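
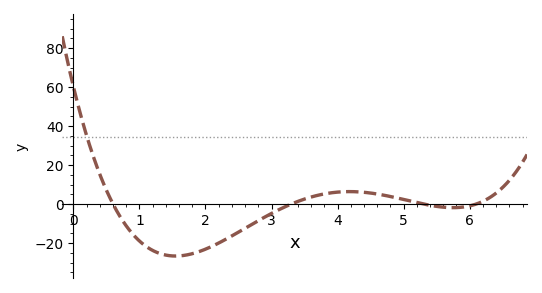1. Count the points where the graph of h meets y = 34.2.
1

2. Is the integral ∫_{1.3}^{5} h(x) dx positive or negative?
negative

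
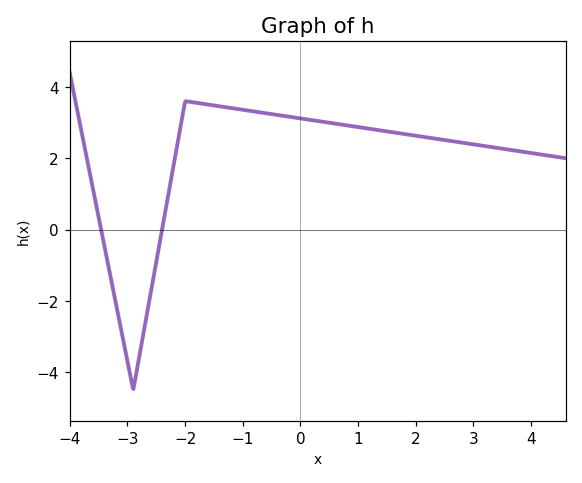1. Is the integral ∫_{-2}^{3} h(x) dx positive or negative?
positive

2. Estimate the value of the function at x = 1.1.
2.8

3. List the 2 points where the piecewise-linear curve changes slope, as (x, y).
(-2.9, -4.5); (-2, 3.6)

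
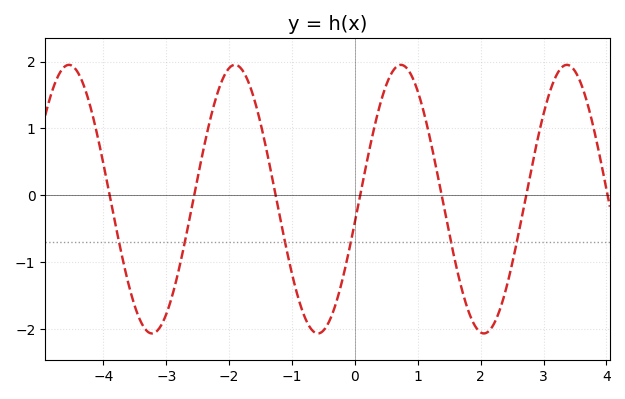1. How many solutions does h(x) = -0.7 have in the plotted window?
6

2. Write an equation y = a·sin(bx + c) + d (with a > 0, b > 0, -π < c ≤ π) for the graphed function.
y = 2.01sin(2.4x - 0.17) - 0.06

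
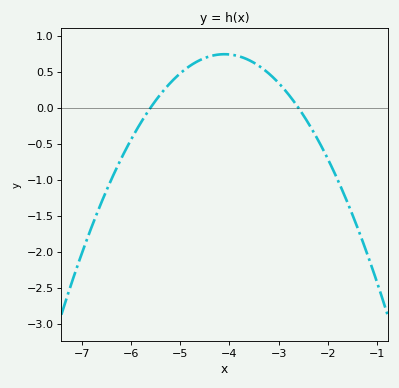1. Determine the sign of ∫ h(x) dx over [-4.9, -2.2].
positive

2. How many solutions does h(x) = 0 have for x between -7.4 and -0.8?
2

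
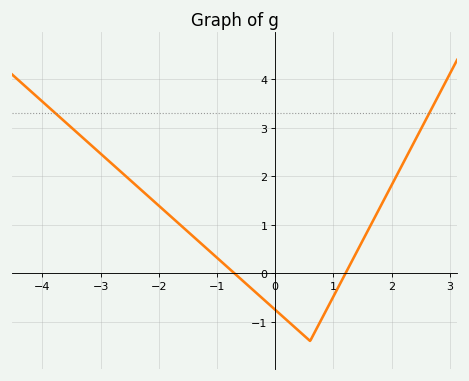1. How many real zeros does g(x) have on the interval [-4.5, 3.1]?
2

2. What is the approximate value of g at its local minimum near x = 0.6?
-1.4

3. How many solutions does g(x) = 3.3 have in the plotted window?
2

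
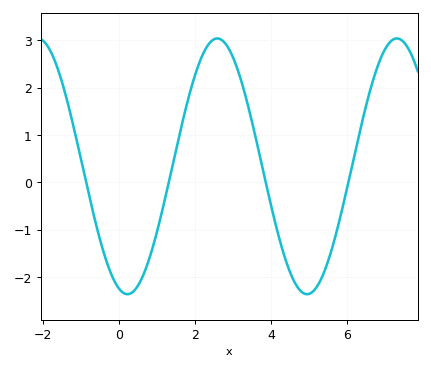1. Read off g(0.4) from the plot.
-2.29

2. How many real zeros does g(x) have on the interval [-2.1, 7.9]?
4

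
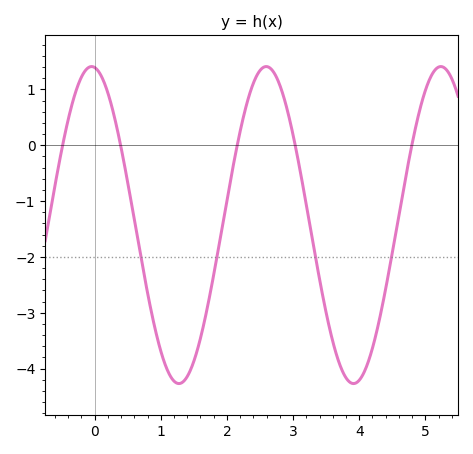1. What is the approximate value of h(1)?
-3.69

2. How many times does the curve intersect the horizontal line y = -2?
4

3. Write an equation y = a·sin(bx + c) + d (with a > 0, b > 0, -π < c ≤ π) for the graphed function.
y = 2.84sin(2.38x + 1.68) - 1.43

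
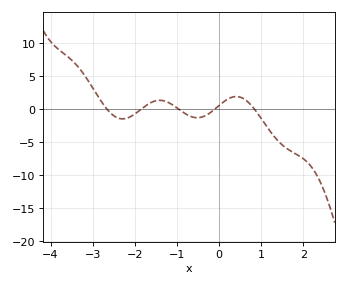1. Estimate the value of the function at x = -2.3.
-1.5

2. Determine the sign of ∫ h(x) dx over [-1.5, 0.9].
positive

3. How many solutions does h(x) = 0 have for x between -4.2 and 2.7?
5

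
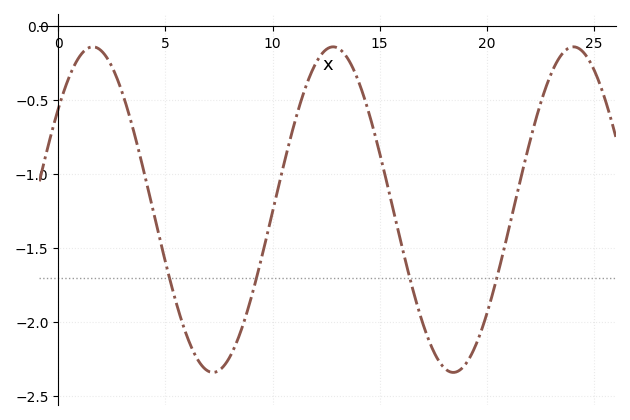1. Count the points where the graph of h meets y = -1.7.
4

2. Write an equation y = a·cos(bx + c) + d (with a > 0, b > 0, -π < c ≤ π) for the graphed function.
y = 1.1cos(0.56x - 0.902) - 1.24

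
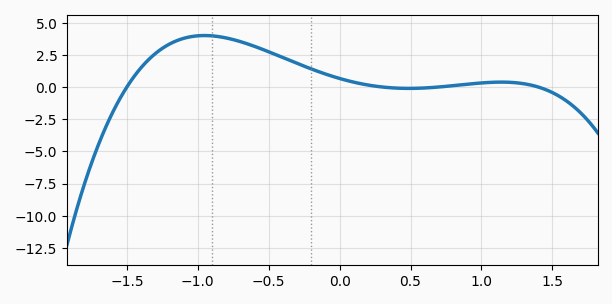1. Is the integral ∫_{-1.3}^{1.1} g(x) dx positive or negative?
positive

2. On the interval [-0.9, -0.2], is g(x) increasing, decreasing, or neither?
decreasing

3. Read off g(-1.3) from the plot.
2.59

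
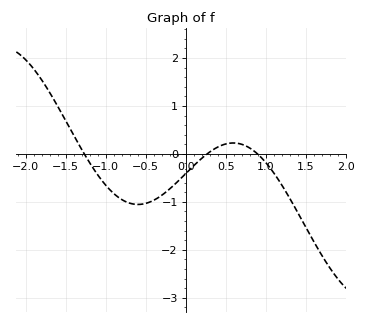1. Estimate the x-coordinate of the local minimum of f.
-0.594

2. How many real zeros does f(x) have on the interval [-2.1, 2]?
3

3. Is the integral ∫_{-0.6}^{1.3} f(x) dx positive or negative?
negative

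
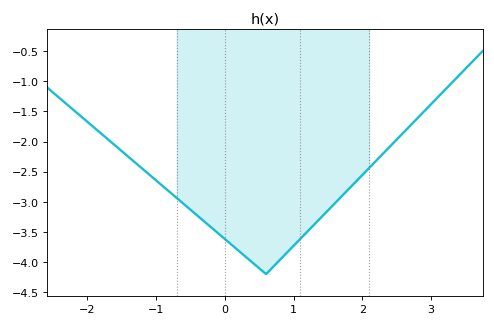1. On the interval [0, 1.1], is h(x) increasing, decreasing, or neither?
neither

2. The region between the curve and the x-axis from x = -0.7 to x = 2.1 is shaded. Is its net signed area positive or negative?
negative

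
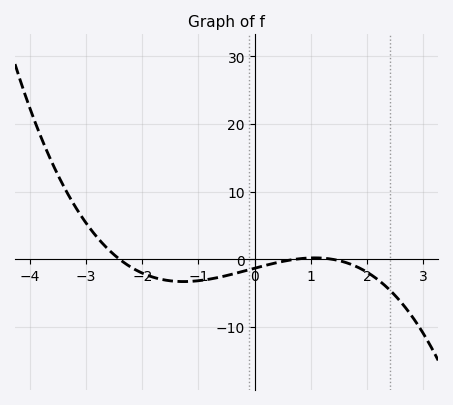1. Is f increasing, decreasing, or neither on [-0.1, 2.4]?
neither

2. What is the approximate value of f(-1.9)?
-2.36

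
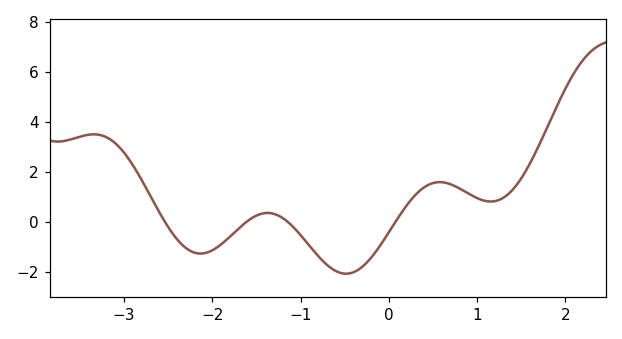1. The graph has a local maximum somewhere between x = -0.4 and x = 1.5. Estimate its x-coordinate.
0.6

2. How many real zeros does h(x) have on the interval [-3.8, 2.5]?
4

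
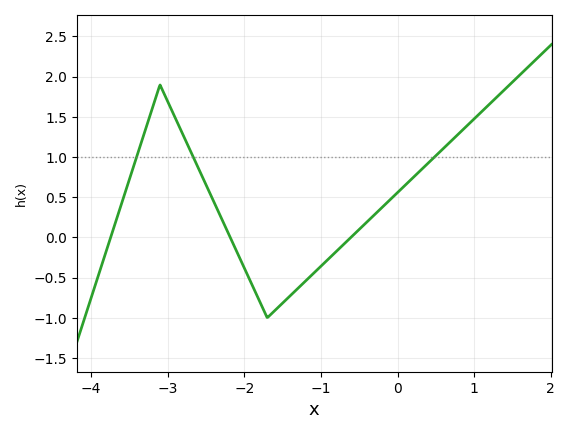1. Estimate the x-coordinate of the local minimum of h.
-1.7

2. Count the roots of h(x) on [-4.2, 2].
3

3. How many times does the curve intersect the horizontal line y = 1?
3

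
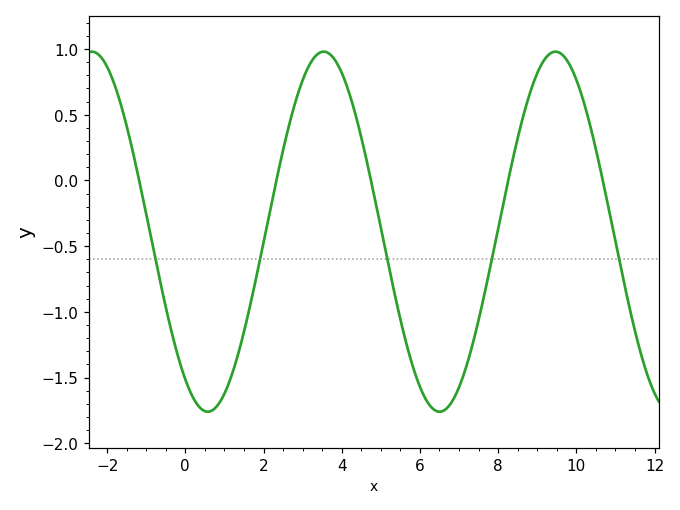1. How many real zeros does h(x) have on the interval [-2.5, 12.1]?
5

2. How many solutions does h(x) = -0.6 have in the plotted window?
5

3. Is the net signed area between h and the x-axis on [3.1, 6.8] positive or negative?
negative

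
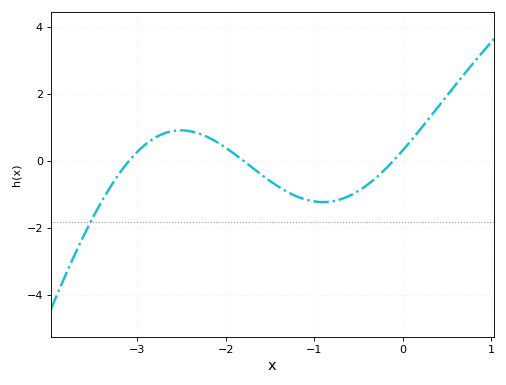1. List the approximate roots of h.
-3.1, -1.8, -0.1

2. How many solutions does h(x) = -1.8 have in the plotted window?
1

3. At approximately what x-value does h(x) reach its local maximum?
-2.5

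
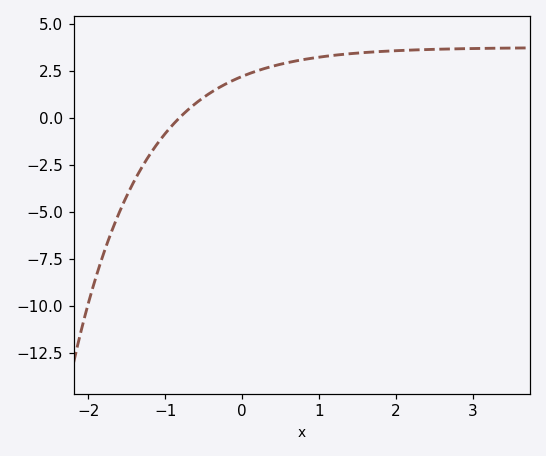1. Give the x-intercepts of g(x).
-0.821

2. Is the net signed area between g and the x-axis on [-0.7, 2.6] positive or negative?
positive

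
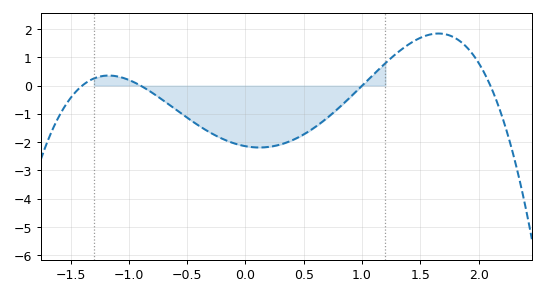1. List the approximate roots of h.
-1.4, -0.9, 1, 2.1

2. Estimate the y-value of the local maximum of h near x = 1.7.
1.84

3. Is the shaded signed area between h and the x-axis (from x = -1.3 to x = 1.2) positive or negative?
negative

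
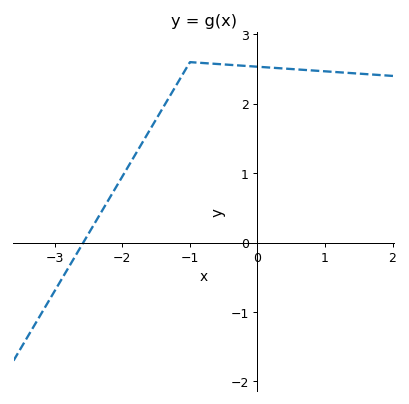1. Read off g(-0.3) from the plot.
2.55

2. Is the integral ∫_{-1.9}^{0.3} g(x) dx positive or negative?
positive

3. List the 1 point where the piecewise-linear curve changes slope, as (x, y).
(-1, 2.6)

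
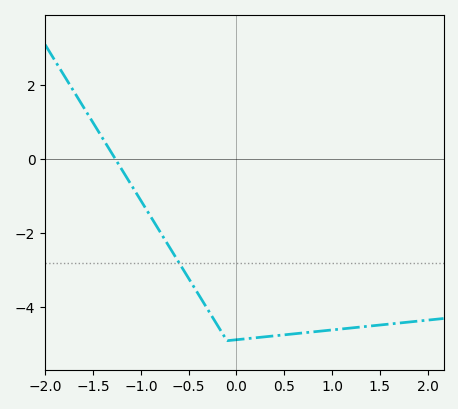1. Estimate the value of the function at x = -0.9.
-1.6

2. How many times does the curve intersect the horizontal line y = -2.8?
1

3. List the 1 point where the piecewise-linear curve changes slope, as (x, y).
(-0.1, -4.9)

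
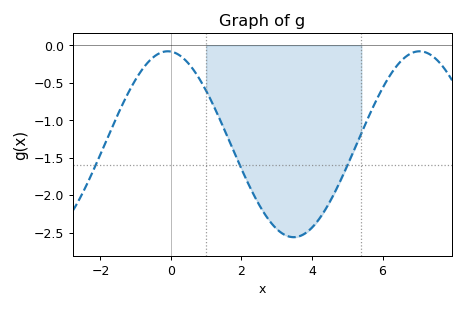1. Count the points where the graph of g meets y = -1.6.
3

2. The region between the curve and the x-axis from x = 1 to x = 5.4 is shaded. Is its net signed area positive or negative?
negative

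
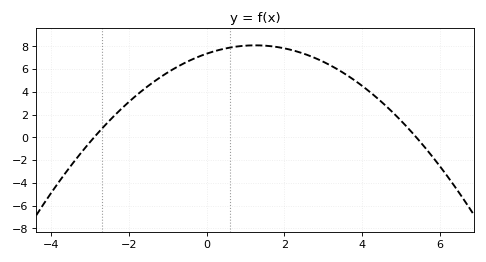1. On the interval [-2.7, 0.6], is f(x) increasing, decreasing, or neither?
increasing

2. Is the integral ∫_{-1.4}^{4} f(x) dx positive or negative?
positive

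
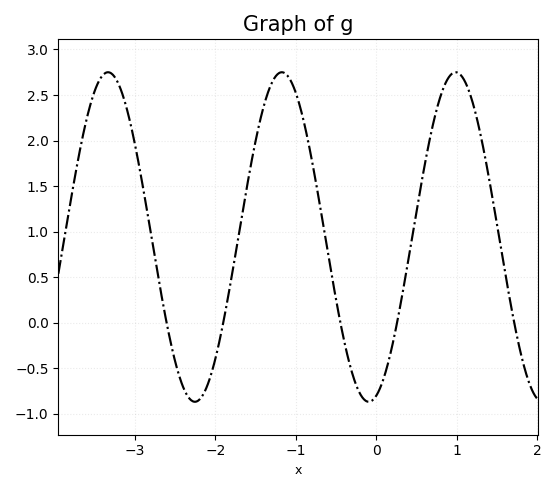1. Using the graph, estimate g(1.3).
2.05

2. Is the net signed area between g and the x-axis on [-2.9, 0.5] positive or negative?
positive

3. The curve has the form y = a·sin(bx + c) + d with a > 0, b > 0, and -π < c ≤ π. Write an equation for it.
y = 1.81sin(2.91x - 1.3) + 0.94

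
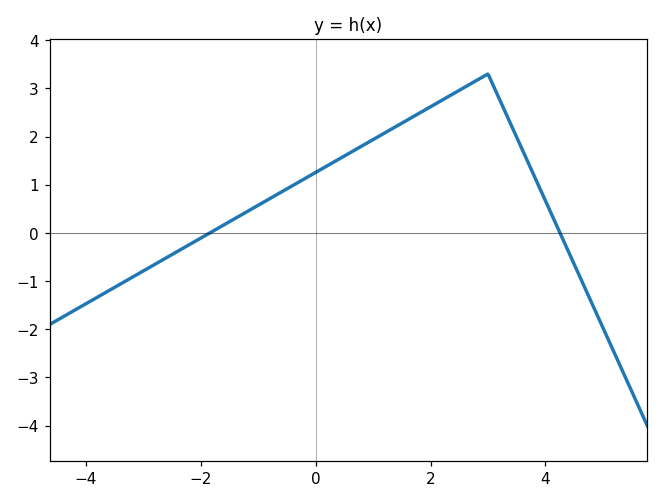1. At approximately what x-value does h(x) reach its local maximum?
3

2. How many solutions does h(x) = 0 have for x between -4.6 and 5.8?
2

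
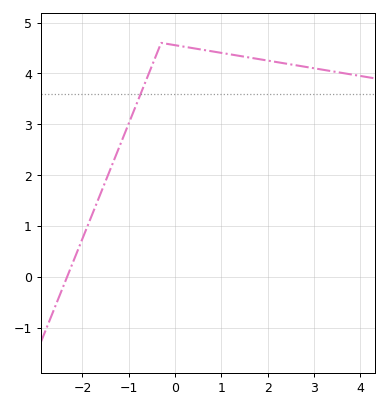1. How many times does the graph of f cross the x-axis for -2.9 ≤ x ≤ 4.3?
1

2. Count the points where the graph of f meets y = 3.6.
1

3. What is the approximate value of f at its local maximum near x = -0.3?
4.6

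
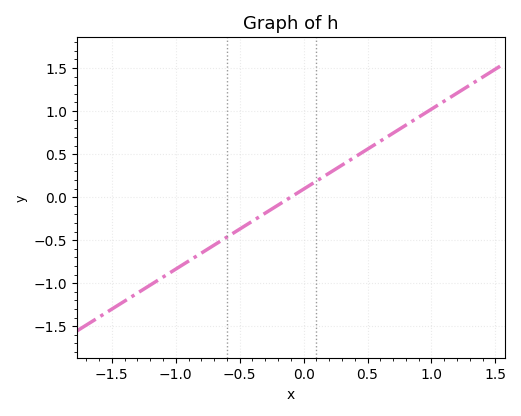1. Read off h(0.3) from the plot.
0.372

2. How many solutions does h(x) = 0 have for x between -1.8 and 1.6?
1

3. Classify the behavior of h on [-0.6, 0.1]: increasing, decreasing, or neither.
increasing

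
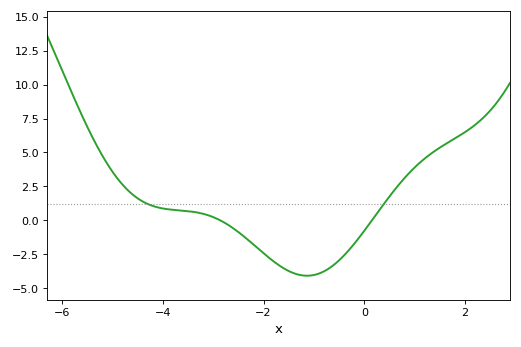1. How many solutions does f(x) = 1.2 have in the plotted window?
2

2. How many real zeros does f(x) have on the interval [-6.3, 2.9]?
2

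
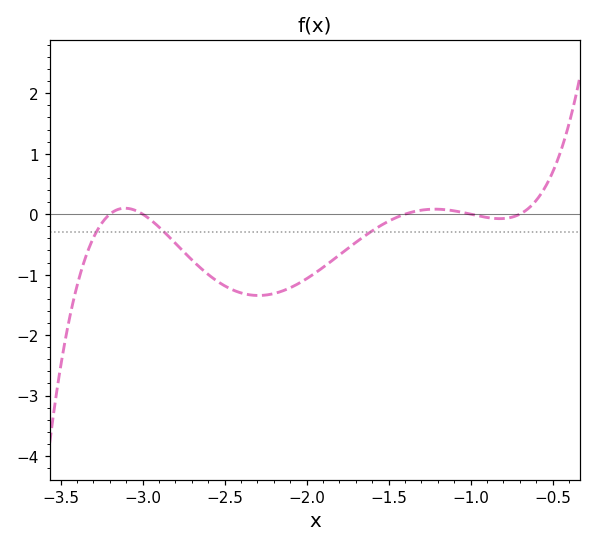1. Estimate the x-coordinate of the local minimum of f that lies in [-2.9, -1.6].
-2.3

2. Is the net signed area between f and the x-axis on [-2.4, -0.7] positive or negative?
negative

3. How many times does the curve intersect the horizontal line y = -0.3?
3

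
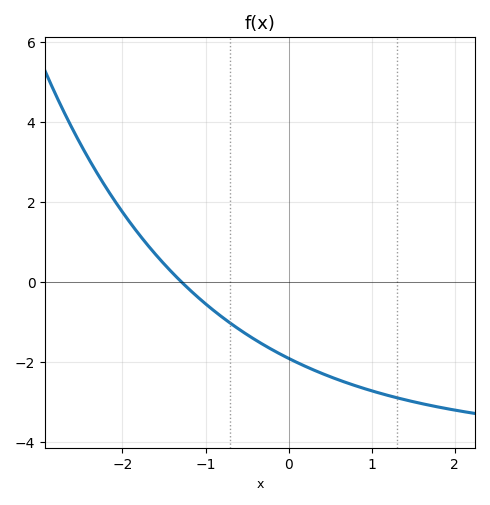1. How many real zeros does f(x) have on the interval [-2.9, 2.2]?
1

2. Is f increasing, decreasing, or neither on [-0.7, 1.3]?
decreasing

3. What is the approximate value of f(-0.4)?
-1.4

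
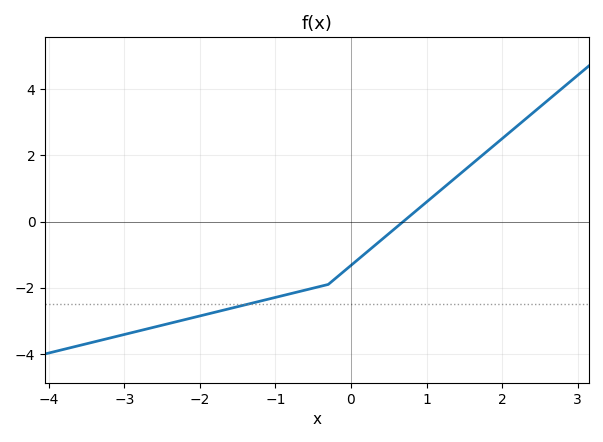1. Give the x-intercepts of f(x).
0.692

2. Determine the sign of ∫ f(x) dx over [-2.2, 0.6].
negative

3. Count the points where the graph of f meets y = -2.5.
1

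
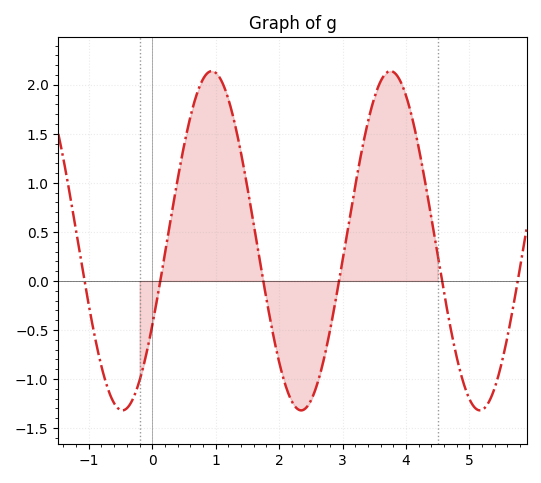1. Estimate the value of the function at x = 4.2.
1.35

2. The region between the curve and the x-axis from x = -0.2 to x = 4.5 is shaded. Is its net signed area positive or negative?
positive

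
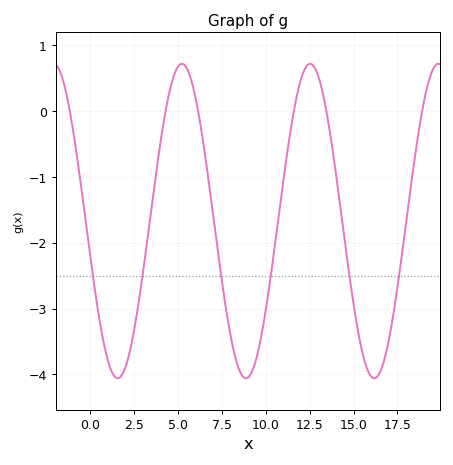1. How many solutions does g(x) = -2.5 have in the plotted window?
6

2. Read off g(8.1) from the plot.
-3.5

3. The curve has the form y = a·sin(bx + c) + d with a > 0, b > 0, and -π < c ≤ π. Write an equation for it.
y = 2.39sin(0.86x - 2.9) - 1.67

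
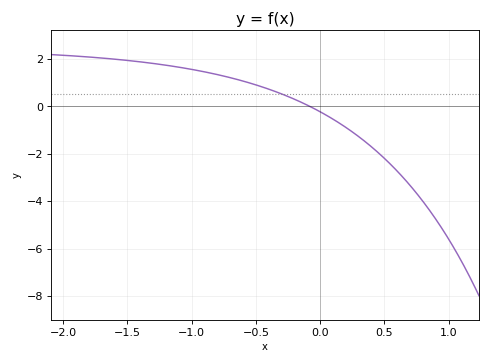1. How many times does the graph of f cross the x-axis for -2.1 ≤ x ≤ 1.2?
1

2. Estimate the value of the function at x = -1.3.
1.81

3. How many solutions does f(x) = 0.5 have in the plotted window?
1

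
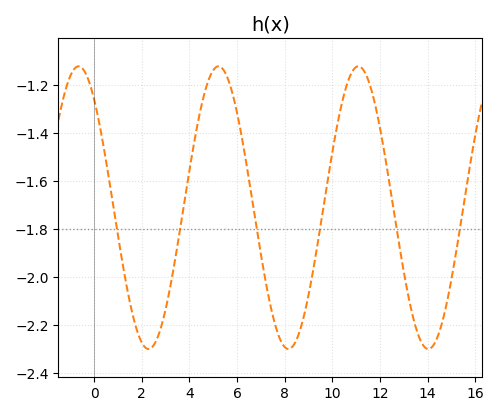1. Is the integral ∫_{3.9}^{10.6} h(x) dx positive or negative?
negative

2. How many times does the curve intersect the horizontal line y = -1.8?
6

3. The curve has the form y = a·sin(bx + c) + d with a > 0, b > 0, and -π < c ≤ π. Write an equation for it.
y = 0.59sin(1.1x + 2.3) - 1.71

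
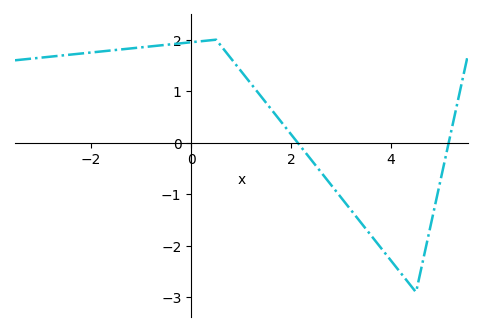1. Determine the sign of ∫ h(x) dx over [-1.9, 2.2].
positive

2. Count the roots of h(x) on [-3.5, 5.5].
2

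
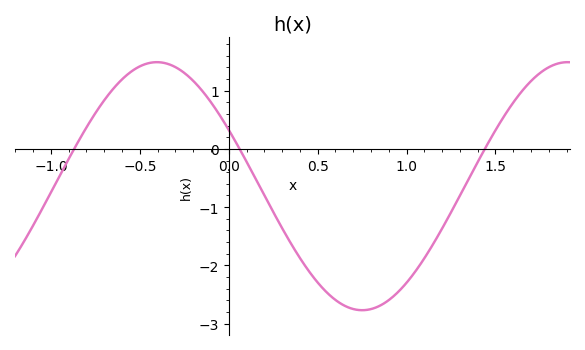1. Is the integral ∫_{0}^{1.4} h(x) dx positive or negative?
negative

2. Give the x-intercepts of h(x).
-0.869, 0.061, 1.44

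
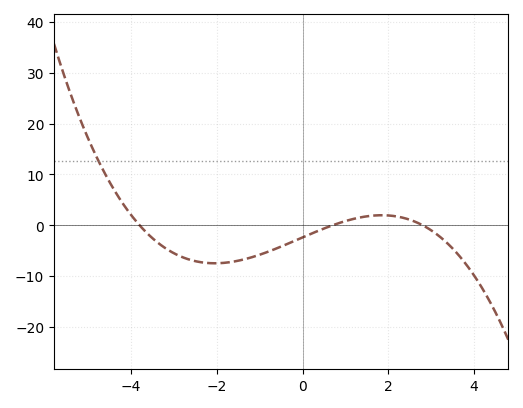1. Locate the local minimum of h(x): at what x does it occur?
-2.05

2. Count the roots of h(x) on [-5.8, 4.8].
3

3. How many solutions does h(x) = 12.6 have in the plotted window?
1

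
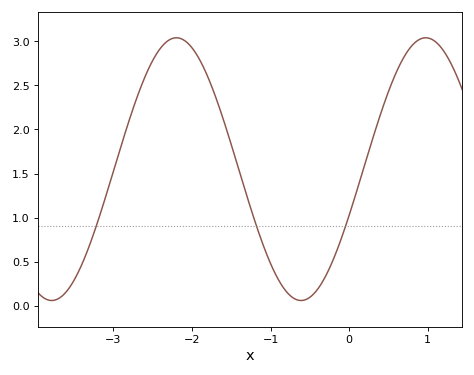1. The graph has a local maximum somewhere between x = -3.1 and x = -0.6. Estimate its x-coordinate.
-2.2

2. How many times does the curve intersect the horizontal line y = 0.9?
3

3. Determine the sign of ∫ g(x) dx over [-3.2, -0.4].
positive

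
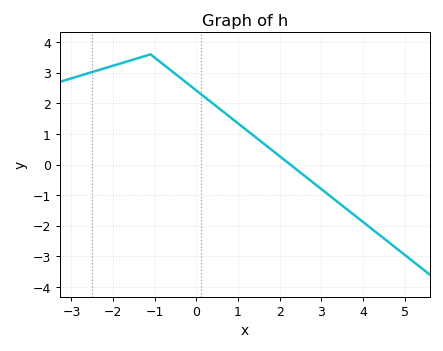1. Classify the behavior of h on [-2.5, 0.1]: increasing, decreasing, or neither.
neither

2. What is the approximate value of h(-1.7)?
3.4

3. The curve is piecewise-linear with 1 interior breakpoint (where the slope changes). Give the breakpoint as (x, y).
(-1.1, 3.6)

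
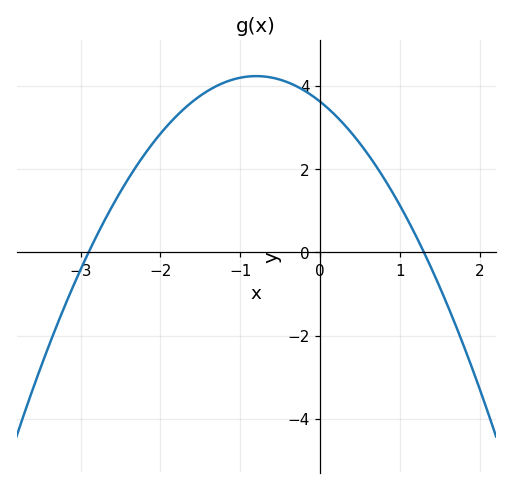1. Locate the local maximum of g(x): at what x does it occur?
-0.8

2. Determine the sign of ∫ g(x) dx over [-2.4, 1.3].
positive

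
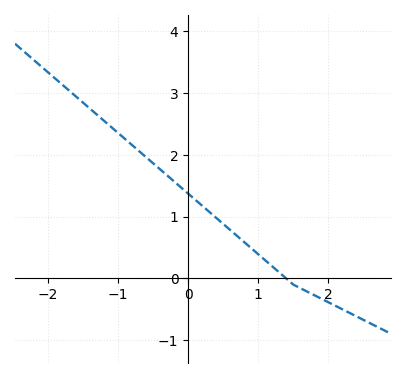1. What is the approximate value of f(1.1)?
0.293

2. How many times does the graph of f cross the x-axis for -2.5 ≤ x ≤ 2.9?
1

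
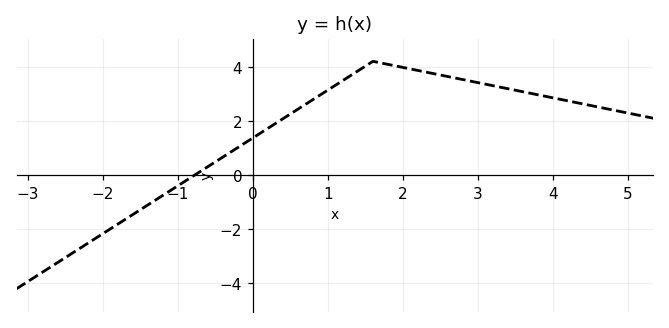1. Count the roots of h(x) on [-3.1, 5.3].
1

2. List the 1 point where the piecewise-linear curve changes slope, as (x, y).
(1.6, 4.2)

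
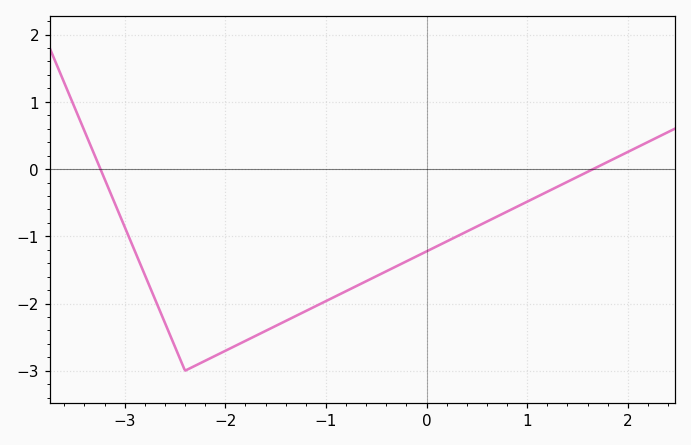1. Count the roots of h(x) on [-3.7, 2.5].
2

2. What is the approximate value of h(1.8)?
0.1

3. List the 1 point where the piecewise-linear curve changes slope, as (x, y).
(-2.4, -3)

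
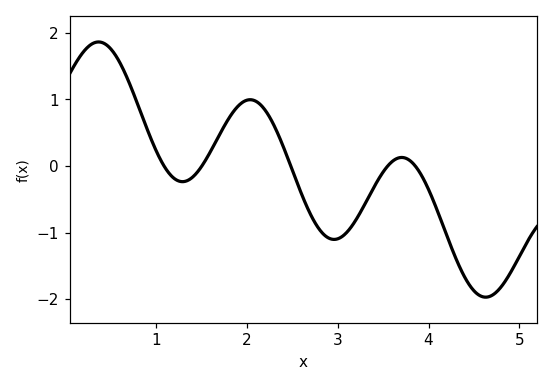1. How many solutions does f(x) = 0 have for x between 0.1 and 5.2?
5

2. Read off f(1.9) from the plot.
0.9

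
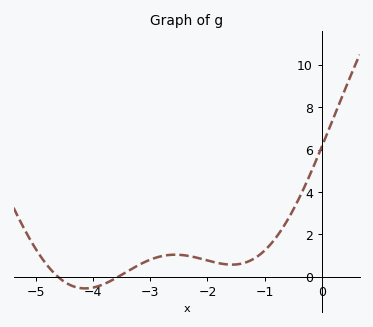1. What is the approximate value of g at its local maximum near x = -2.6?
1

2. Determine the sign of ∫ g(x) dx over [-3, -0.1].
positive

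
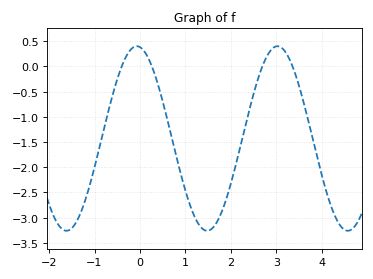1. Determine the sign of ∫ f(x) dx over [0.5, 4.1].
negative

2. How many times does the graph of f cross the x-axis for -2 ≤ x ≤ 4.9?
4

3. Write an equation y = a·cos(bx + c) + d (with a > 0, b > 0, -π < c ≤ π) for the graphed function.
y = 1.83cos(2x + 0.14) - 1.43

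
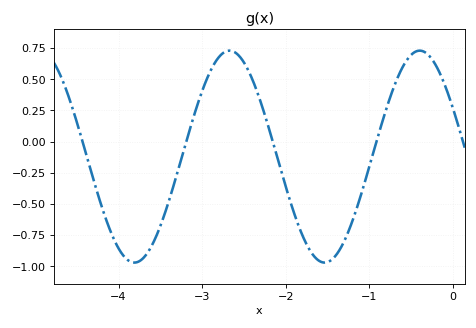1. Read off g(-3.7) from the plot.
-0.94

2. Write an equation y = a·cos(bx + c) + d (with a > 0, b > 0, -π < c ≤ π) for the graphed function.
y = 0.85cos(2.8x + 1.1) - 0.12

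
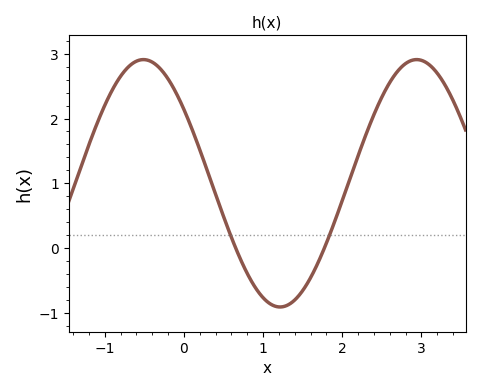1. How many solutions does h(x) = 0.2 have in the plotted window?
2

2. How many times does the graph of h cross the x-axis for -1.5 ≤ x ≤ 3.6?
2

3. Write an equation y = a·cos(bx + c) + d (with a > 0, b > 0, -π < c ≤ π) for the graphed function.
y = 1.91cos(1.8x + 0.93) + 1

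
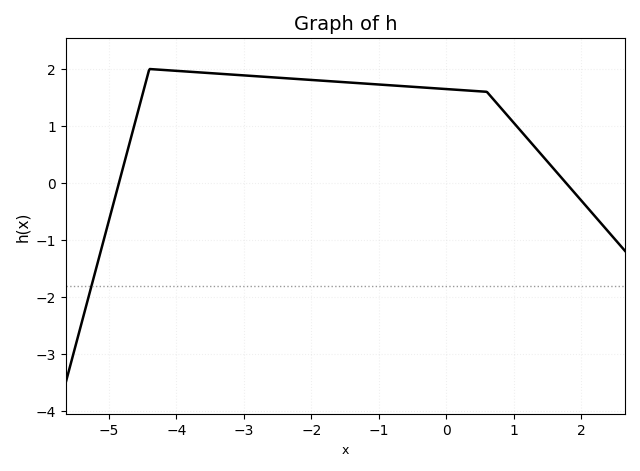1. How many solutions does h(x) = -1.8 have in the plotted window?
1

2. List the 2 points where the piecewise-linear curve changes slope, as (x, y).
(-4.4, 2); (0.6, 1.6)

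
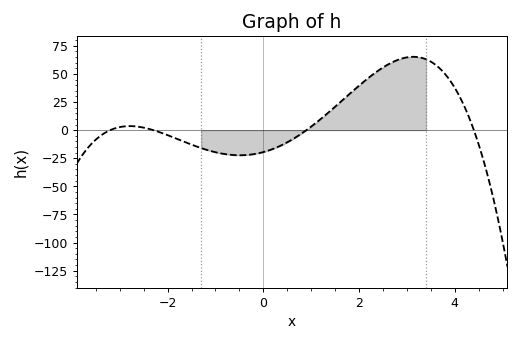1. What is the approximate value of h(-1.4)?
-15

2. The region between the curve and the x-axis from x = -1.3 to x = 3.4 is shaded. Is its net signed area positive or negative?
positive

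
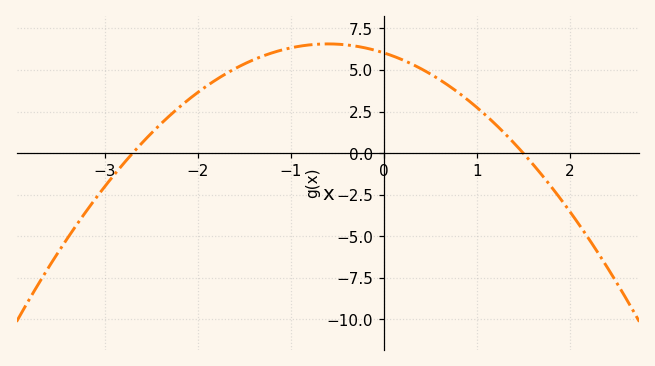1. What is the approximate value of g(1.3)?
1.19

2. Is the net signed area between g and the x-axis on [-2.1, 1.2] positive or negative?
positive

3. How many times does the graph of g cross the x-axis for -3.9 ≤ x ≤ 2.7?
2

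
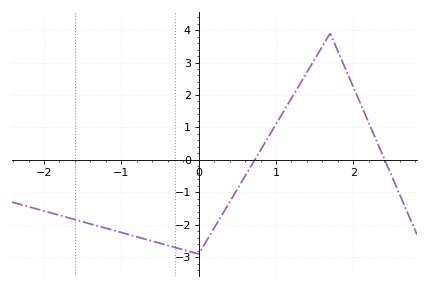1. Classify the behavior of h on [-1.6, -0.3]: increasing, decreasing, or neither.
decreasing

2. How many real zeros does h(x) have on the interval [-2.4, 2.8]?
2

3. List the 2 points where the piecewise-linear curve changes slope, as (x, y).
(0, -2.9); (1.7, 3.9)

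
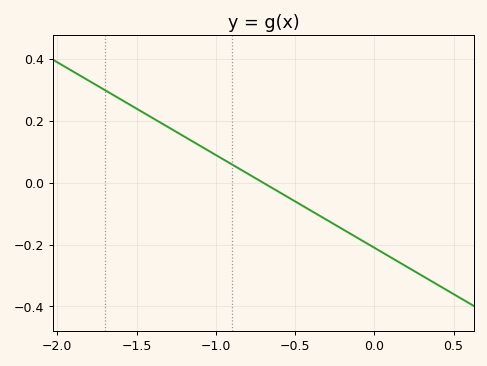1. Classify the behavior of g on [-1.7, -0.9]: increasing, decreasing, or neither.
decreasing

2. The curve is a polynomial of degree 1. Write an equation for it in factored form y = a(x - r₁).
y = -0.3(x + 0.7)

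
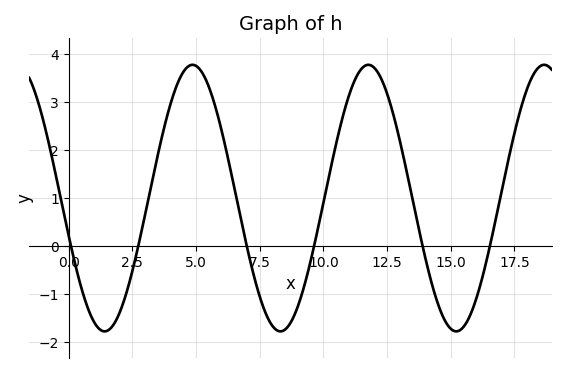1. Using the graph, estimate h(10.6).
2.4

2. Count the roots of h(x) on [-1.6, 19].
6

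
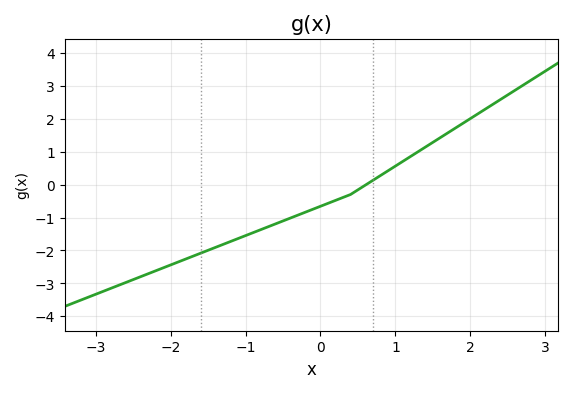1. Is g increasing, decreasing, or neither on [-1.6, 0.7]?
increasing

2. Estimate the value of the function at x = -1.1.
-1.6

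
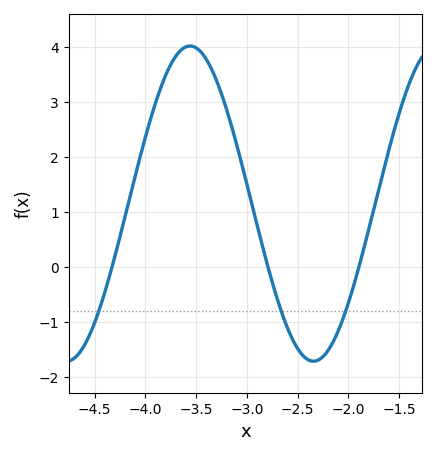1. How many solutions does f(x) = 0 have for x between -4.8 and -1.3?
3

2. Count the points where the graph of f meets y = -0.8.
3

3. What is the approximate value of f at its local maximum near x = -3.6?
4.01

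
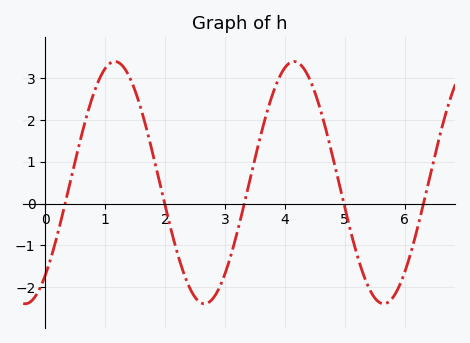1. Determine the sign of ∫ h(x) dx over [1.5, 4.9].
positive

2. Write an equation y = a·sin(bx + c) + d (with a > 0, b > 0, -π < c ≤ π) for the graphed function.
y = 2.9sin(2.1x - 0.872) + 0.5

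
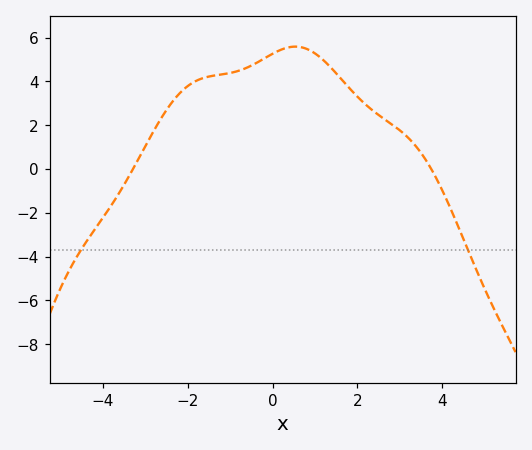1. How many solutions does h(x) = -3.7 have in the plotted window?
2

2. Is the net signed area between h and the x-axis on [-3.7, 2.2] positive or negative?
positive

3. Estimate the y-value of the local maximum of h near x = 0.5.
5.6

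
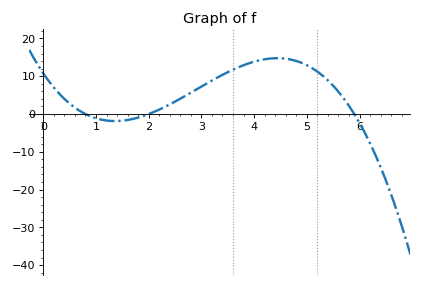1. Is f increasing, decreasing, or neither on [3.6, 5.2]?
neither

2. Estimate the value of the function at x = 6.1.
-4.95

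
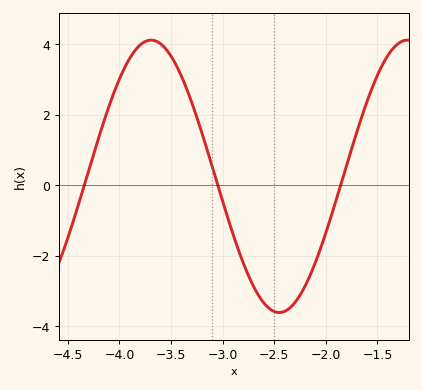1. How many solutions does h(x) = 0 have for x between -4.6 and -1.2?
3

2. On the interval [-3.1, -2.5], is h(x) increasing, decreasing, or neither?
decreasing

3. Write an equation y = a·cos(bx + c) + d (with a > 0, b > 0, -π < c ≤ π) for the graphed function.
y = 3.86cos(2.53x + 3.06) + 0.25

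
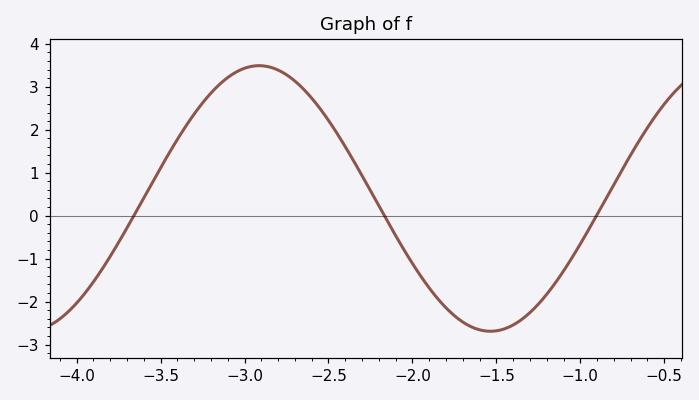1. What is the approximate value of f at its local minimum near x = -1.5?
-2.7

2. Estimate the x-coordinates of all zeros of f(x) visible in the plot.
-3.7, -2.2, -0.9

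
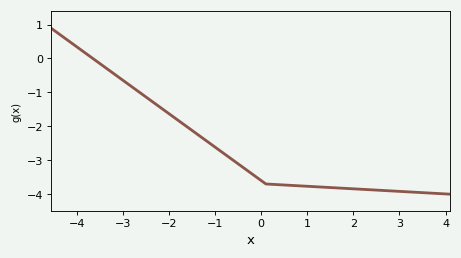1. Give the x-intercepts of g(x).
-3.6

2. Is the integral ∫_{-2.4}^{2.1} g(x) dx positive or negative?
negative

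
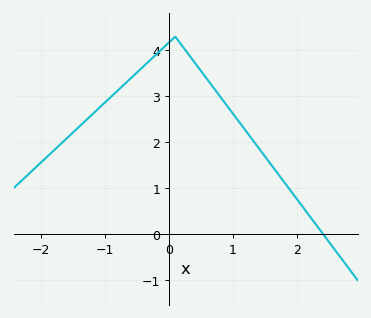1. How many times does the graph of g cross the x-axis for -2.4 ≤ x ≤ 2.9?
1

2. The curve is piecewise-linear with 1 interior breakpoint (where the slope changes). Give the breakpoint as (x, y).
(0.1, 4.3)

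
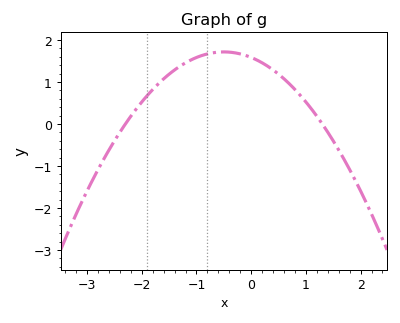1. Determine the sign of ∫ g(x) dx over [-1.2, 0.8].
positive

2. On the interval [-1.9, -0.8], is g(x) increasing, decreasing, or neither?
increasing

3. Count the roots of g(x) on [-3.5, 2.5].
2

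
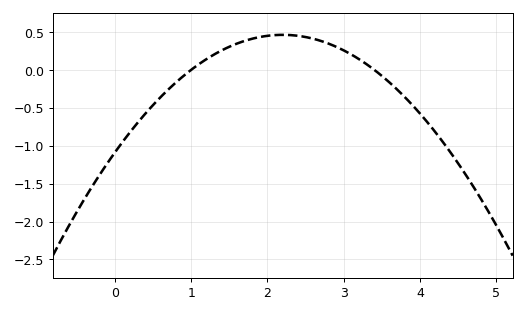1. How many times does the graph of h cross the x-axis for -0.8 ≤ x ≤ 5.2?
2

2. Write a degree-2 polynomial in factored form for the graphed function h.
y = -0.32(x - 1)(x - 3.4)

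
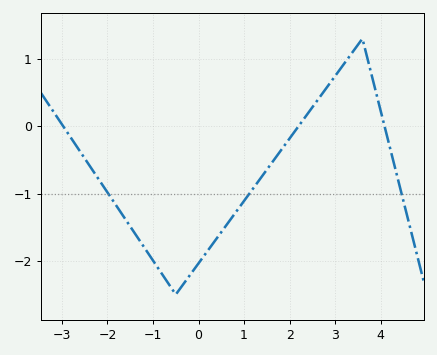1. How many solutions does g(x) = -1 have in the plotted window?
3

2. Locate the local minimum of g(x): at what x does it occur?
-0.499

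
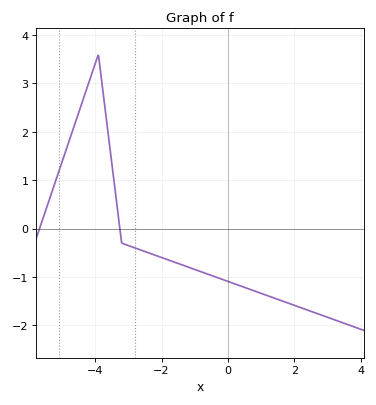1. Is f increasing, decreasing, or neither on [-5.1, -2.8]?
neither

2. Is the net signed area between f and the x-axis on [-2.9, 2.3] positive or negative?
negative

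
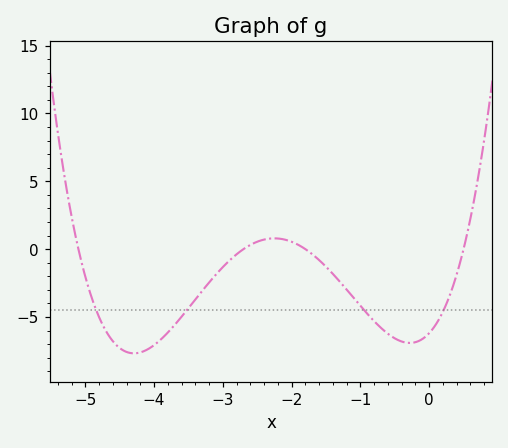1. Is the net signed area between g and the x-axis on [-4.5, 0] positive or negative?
negative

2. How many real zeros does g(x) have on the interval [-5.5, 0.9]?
4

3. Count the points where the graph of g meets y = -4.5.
4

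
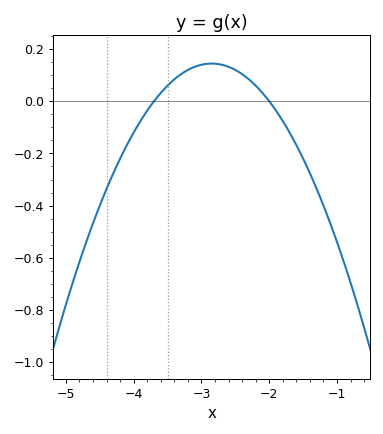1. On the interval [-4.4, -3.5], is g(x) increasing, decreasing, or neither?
increasing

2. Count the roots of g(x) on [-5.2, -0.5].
2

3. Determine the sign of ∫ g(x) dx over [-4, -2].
positive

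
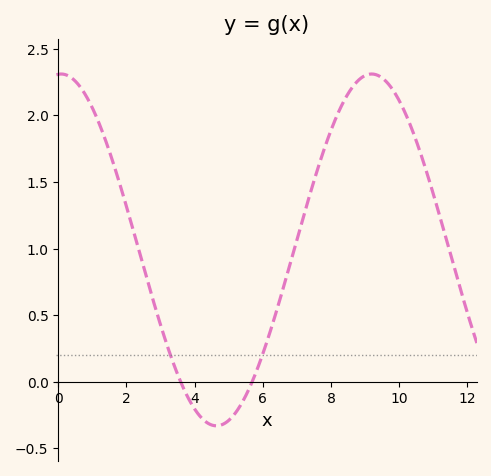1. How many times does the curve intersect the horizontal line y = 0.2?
2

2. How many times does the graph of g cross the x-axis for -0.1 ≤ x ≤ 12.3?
2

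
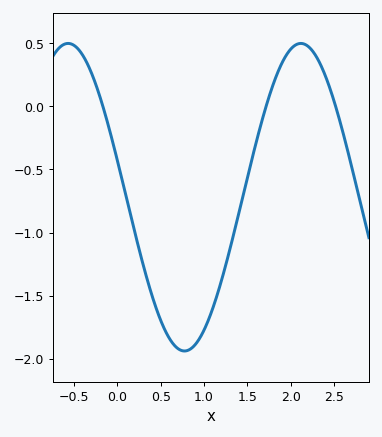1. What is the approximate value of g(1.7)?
-0.036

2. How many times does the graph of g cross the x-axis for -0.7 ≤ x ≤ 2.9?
3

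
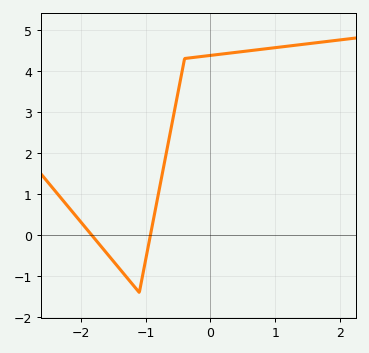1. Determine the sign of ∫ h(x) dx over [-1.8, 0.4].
positive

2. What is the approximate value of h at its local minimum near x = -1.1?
-1.4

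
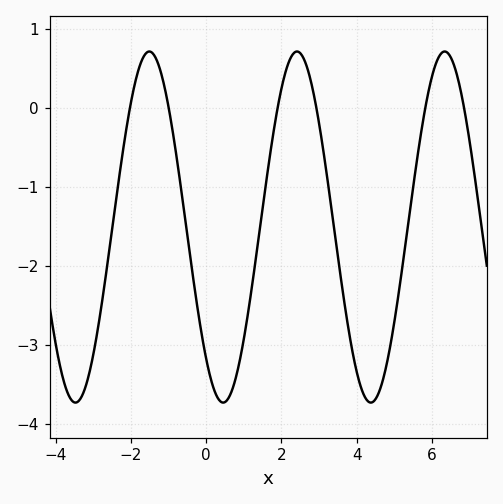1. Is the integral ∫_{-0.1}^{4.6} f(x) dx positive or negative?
negative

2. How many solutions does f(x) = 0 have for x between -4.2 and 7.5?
6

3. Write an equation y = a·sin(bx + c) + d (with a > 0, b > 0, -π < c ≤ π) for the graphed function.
y = 2.22sin(1.6x - 2.3) - 1.51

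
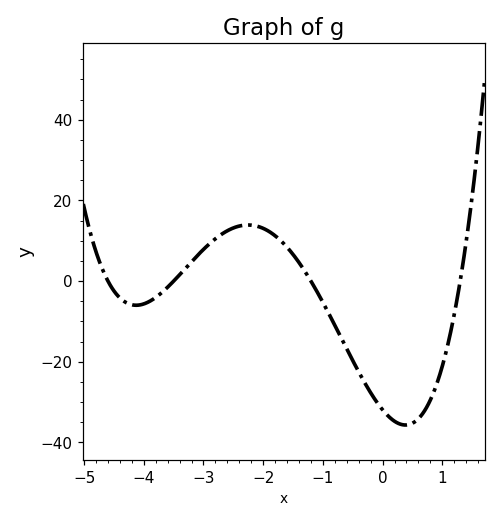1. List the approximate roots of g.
-4.6, -3.5, -1.2, 1.3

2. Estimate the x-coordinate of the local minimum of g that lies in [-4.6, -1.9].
-4.1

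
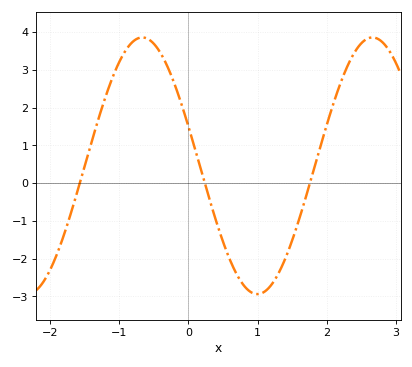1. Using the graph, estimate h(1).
-2.9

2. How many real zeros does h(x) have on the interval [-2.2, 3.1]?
3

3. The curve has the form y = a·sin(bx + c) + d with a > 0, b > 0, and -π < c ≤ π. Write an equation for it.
y = 3.4sin(1.9x + 2.8) + 0.46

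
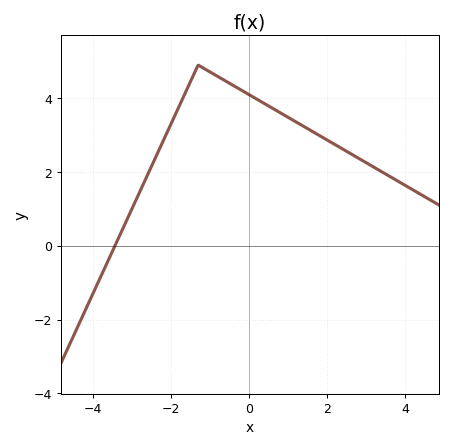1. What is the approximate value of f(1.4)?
3.2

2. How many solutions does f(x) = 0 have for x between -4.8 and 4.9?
1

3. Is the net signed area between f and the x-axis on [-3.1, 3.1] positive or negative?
positive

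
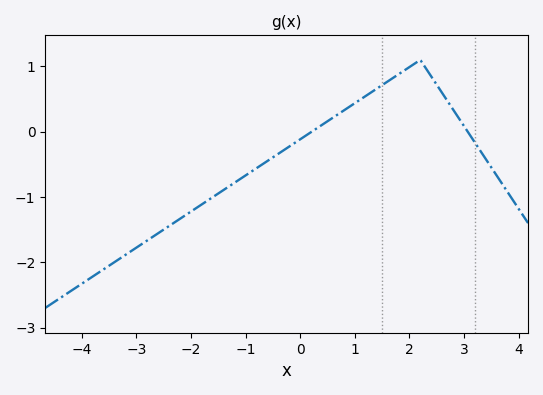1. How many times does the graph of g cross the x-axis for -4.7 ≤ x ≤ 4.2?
2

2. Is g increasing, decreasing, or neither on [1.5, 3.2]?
neither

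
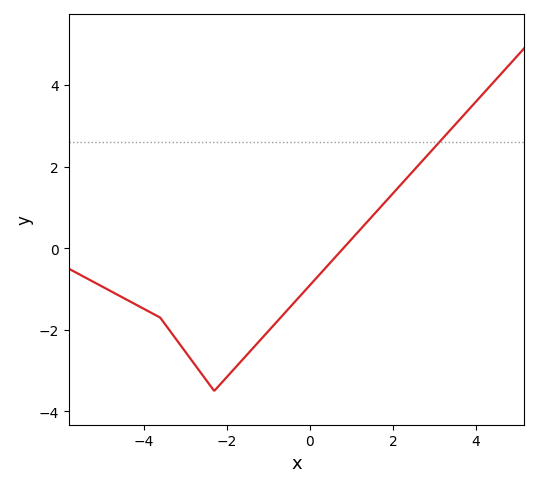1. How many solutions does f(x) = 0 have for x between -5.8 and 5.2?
1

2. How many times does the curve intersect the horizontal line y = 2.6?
1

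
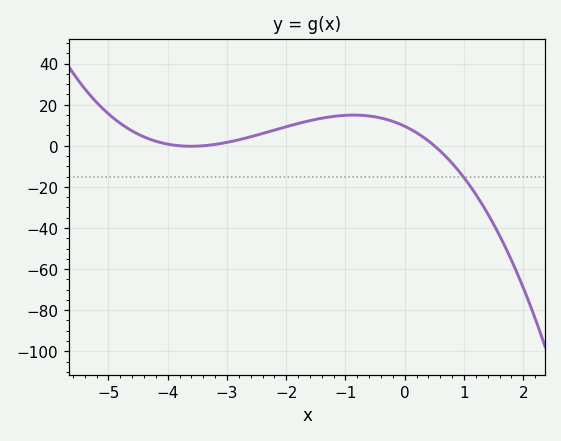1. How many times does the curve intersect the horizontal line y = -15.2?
1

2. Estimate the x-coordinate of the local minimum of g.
-3.6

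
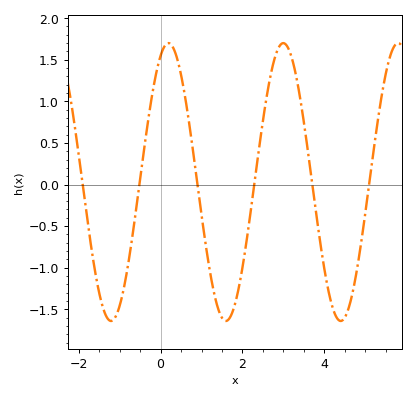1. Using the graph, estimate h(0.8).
0.377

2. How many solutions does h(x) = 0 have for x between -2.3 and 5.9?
6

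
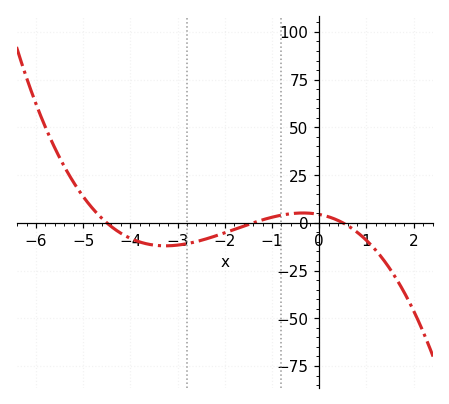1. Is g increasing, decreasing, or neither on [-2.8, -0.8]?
increasing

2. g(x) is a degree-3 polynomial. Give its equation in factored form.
y = -1.39(x + 4.5)(x + 1.4)(x - 0.5)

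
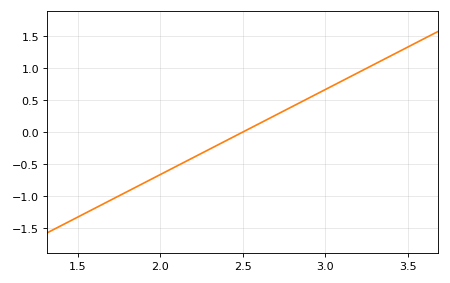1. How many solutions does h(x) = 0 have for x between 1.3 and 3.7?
1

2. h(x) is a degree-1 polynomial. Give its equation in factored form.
y = 1.33(x - 2.5)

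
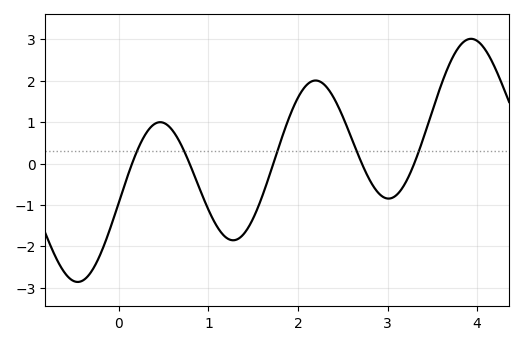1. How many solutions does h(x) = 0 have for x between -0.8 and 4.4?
5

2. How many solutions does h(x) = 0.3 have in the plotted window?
5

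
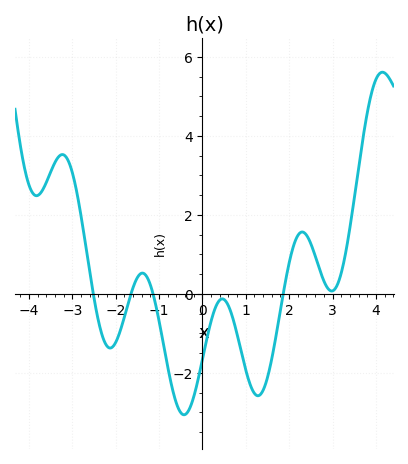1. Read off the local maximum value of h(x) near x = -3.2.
3.6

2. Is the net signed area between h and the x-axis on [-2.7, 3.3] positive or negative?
negative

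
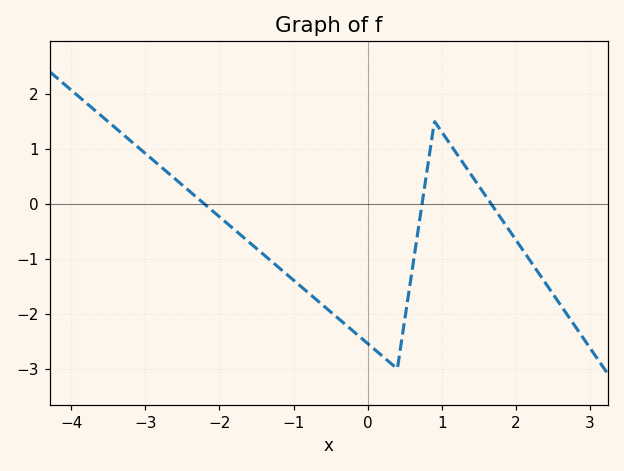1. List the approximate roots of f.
-2.2, 0.8, 1.6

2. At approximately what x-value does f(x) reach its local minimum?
0.4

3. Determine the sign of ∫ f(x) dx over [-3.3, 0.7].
negative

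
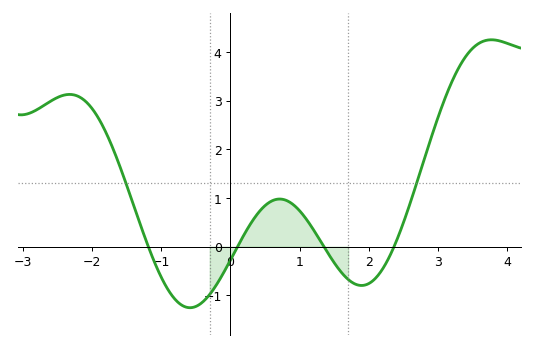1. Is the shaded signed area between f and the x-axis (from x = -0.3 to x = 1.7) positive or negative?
positive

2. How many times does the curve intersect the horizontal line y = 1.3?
2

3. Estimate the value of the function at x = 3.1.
3.06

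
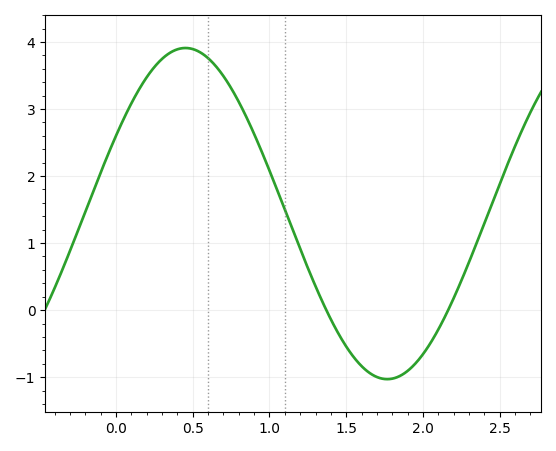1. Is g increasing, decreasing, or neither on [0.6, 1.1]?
decreasing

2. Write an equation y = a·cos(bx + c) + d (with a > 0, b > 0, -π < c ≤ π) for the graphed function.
y = 2.47cos(2.39x - 1.08) + 1.44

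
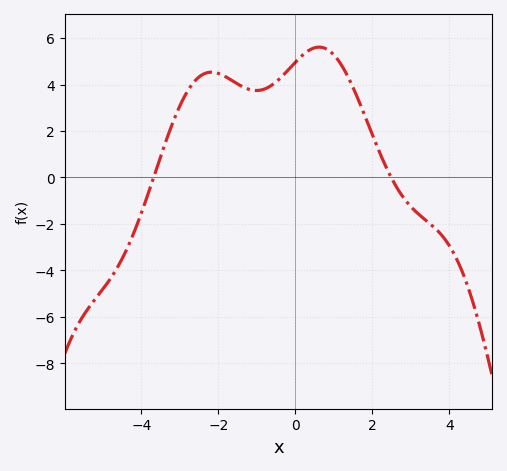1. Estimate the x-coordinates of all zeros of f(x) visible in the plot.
-3.68, 2.49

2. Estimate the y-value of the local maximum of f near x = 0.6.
5.61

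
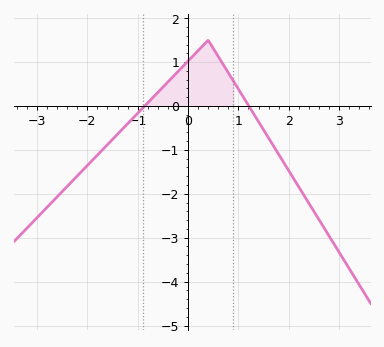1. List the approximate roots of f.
-0.9, 1.2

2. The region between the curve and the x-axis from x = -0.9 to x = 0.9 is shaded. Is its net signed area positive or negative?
positive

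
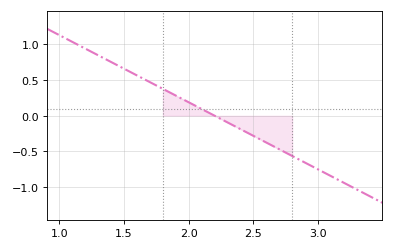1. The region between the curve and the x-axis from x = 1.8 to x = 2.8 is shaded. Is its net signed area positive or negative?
negative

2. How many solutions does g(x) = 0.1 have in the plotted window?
1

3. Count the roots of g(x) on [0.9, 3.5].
1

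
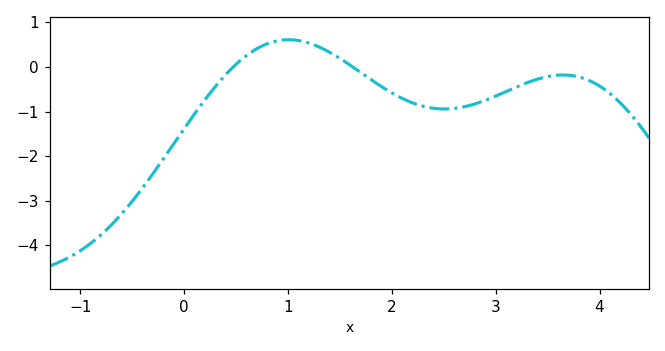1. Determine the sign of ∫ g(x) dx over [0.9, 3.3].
negative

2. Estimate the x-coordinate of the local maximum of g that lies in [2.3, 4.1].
3.6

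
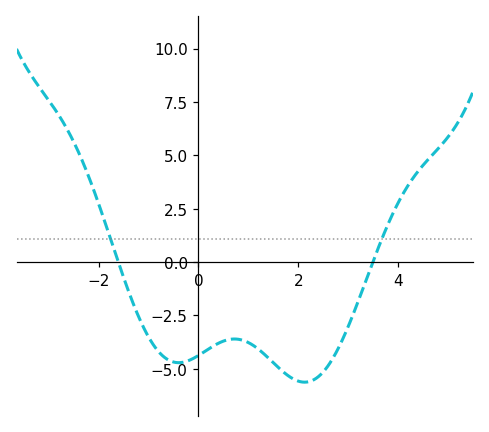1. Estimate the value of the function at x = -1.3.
-2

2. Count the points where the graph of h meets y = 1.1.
2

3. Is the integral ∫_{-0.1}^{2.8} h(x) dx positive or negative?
negative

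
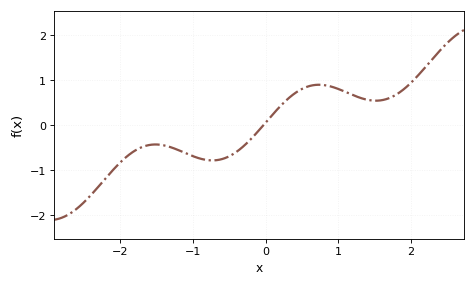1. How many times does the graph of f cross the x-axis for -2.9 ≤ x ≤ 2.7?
1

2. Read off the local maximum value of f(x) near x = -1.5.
-0.4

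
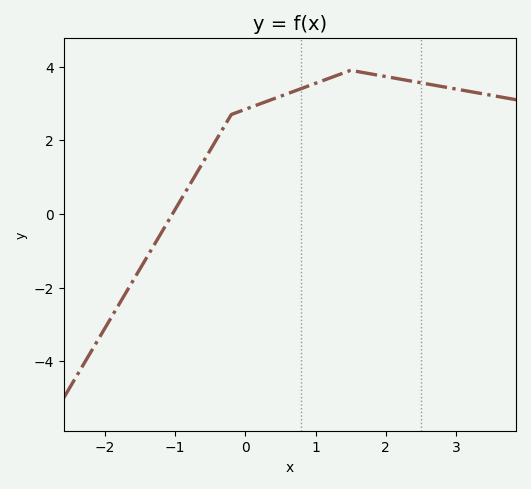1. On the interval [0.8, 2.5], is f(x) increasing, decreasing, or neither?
neither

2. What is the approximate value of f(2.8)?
3.4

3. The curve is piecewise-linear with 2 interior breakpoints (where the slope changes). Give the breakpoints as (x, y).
(-0.2, 2.7); (1.5, 3.9)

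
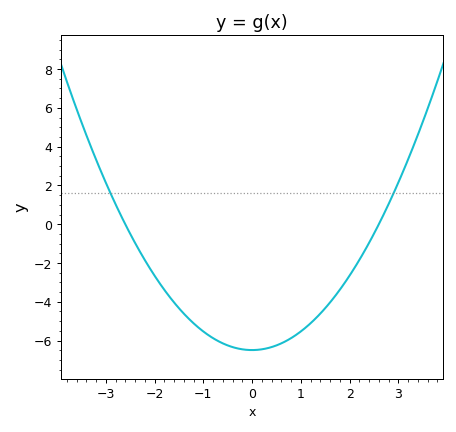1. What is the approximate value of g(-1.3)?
-4.87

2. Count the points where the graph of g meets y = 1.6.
2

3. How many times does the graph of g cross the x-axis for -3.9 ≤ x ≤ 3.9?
2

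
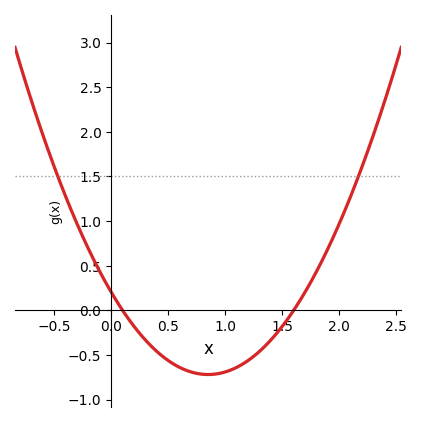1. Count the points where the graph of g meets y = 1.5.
2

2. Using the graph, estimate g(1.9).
0.691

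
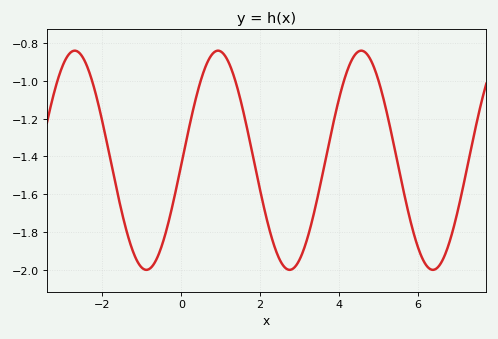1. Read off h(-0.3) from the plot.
-1.73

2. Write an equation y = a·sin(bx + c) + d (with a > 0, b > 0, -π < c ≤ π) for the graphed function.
y = 0.58sin(1.73x - 0.04) - 1.42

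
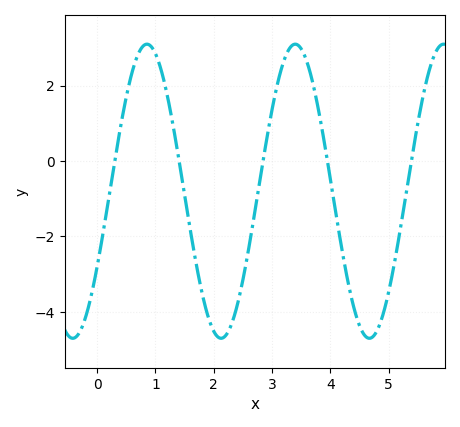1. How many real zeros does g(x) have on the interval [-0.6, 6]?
5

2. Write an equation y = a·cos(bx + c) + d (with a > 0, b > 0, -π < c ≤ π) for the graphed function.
y = 3.9cos(2.5x - 2.1) - 0.8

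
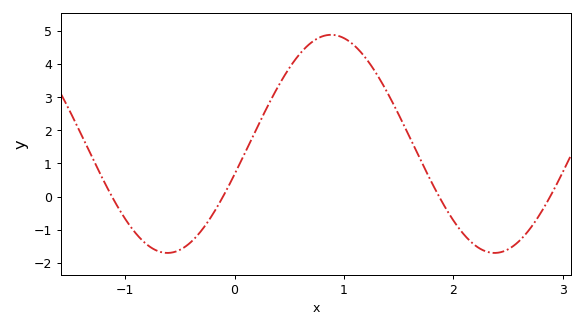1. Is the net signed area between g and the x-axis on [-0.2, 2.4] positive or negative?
positive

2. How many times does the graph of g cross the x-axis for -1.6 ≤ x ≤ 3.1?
4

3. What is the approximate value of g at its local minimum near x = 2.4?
-1.7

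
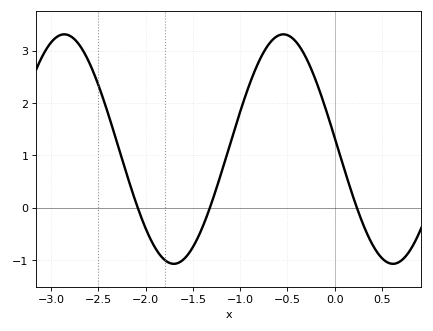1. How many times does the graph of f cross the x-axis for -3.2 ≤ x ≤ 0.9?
3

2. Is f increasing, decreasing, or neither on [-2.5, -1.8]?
decreasing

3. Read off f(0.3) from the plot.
-0.3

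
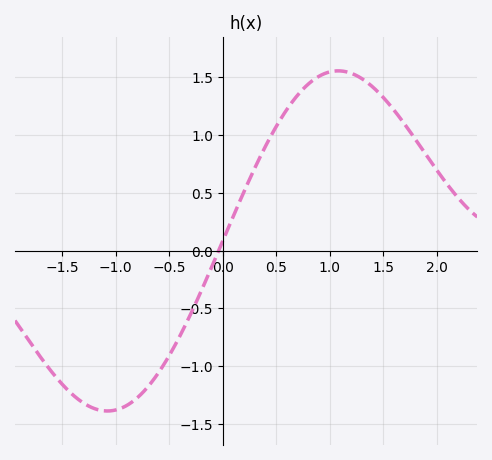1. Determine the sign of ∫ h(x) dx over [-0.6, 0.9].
positive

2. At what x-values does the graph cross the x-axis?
0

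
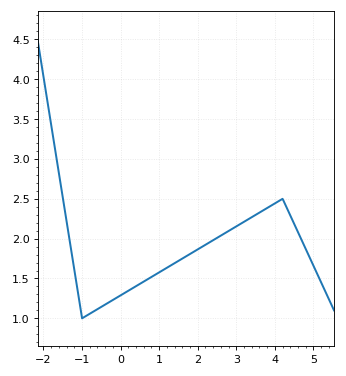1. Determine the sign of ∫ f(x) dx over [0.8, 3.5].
positive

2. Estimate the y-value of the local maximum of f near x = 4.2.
2.5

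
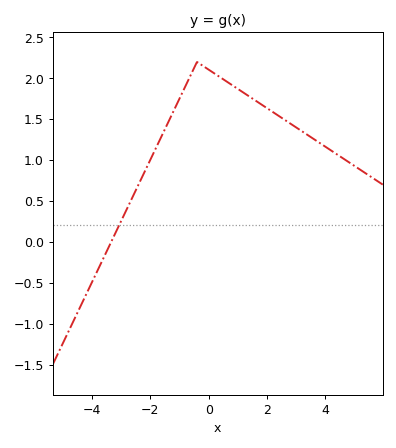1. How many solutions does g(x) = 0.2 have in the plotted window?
1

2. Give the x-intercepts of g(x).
-3.34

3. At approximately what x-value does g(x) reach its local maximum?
-0.4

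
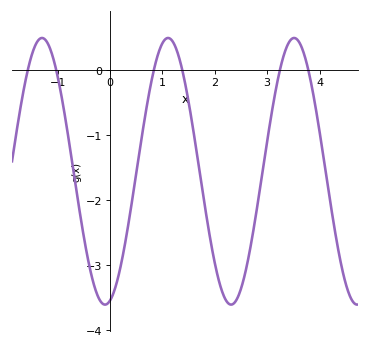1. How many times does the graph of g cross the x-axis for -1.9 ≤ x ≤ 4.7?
6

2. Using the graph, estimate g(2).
-2.97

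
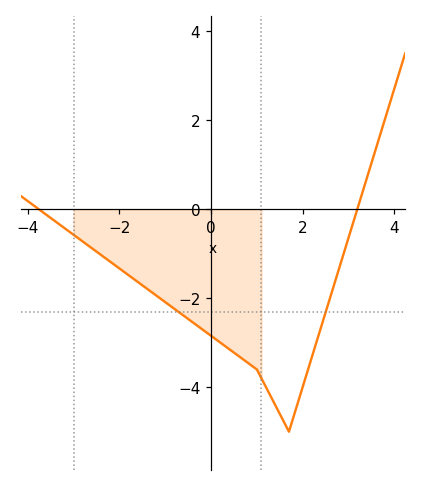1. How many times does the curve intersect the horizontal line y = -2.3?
2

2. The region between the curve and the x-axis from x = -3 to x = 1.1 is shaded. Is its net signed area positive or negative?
negative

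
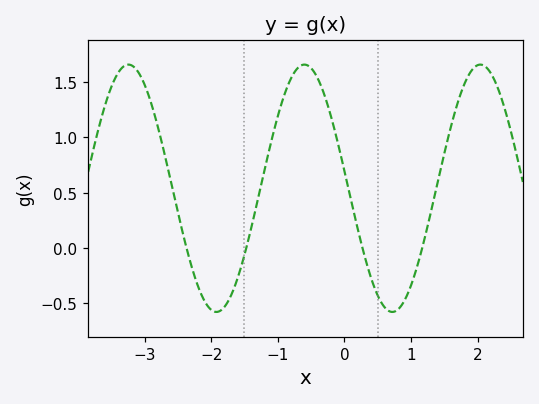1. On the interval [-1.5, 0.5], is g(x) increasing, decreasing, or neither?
neither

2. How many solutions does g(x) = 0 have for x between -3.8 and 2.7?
4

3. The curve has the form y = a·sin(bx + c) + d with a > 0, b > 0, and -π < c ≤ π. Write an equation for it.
y = 1.12sin(2.4x + 3) + 0.54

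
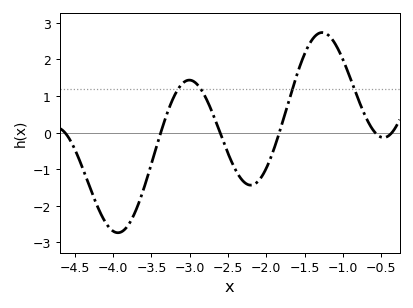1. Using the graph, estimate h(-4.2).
-2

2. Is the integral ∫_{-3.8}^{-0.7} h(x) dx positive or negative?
positive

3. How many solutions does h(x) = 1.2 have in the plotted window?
4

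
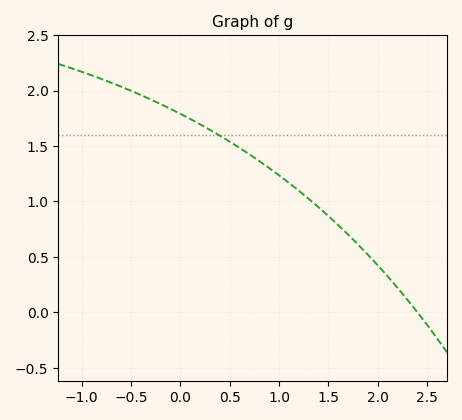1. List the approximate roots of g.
2.4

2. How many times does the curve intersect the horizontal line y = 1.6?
1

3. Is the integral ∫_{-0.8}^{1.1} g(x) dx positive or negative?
positive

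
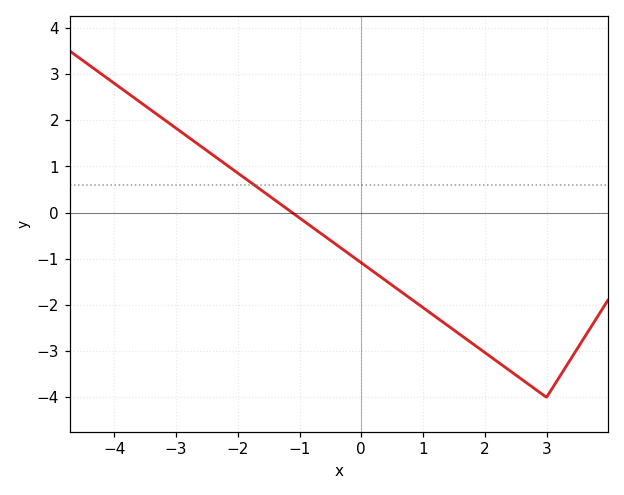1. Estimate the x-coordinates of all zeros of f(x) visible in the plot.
-1.12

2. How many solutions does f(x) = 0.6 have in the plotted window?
1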